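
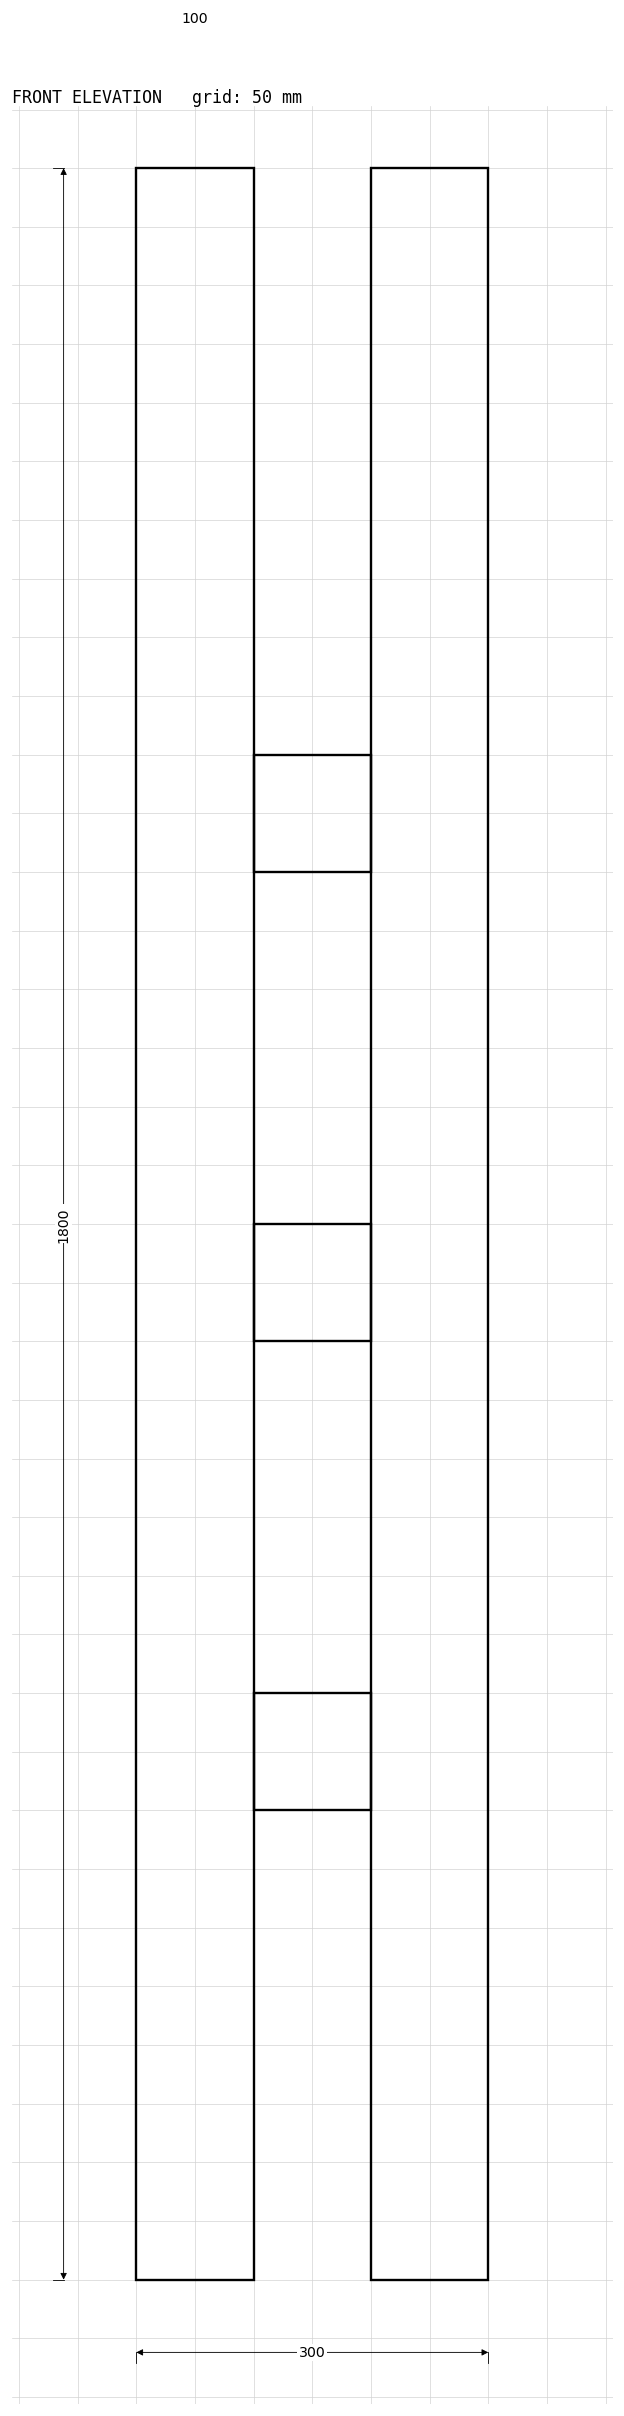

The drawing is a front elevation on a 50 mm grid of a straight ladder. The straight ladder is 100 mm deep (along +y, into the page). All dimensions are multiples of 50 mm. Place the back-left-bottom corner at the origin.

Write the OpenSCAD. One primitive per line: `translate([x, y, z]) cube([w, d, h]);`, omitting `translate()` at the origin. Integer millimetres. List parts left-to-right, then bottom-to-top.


cube([100, 100, 1800]);
translate([100, 0, 400]) cube([100, 100, 100]);
translate([100, 0, 800]) cube([100, 100, 100]);
translate([100, 0, 1200]) cube([100, 100, 100]);
translate([200, 0, 0]) cube([100, 100, 1800]);


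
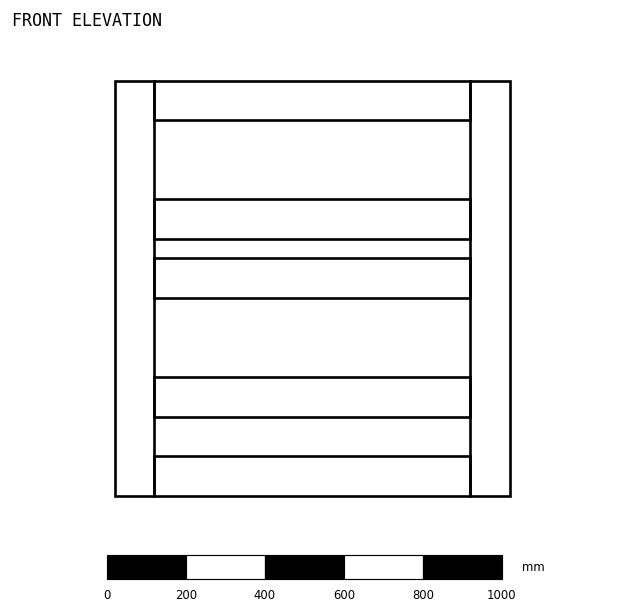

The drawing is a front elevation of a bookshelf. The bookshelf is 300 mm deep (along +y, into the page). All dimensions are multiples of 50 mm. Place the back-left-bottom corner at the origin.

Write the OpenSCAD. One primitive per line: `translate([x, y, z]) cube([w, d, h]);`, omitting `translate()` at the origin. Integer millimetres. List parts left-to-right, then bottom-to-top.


cube([100, 300, 1050]);
translate([100, 0, 0]) cube([800, 300, 100]);
translate([100, 0, 200]) cube([800, 300, 100]);
translate([100, 0, 500]) cube([800, 300, 100]);
translate([100, 0, 650]) cube([800, 300, 100]);
translate([100, 0, 950]) cube([800, 300, 100]);
translate([900, 0, 0]) cube([100, 300, 1050]);


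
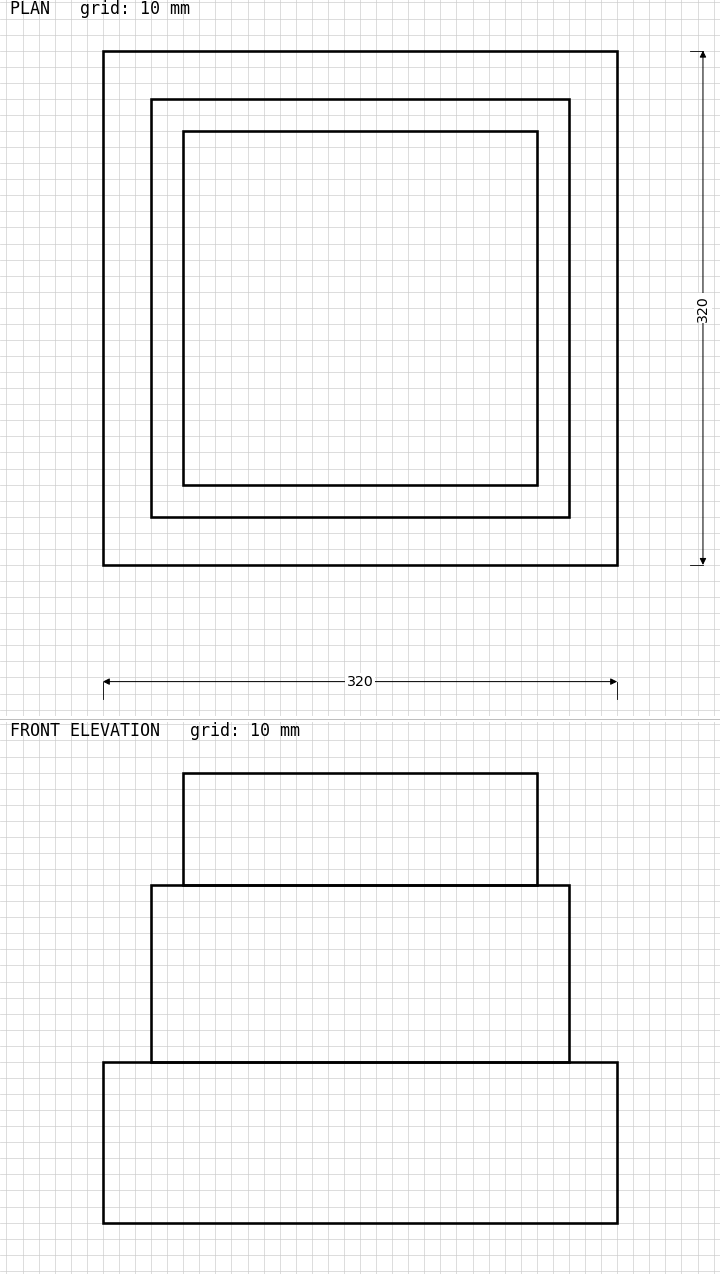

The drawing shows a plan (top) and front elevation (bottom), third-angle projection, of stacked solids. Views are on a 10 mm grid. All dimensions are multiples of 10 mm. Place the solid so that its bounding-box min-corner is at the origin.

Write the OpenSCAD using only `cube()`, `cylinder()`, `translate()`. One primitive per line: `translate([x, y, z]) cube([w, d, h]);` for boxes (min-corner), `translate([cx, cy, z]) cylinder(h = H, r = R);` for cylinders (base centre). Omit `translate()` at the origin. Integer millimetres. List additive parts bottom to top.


cube([320, 320, 100]);
translate([30, 30, 100]) cube([260, 260, 110]);
translate([50, 50, 210]) cube([220, 220, 70]);


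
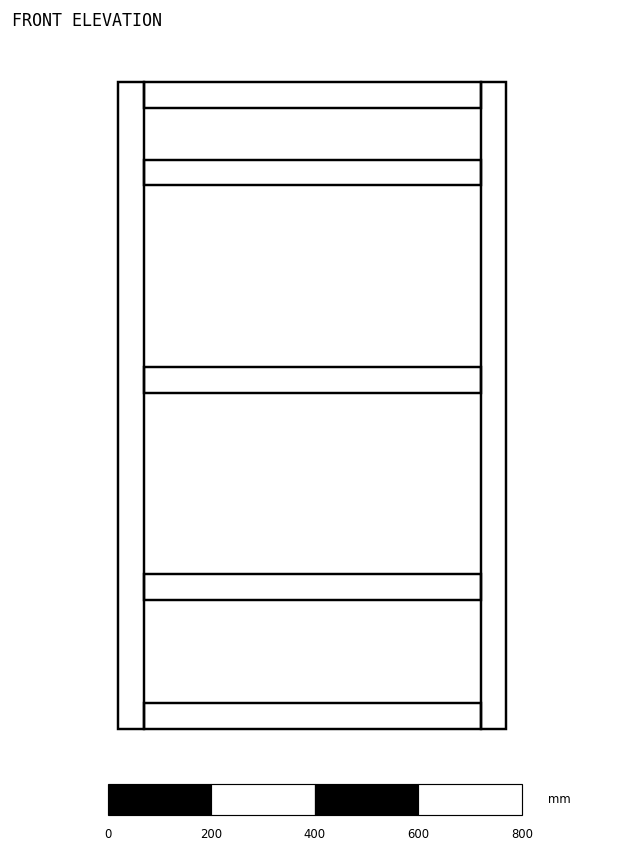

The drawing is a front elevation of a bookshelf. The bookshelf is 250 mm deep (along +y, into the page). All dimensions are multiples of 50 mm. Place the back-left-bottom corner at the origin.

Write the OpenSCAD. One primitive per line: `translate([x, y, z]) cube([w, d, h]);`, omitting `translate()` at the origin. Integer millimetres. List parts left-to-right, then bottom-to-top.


cube([50, 250, 1250]);
translate([50, 0, 0]) cube([650, 250, 50]);
translate([50, 0, 250]) cube([650, 250, 50]);
translate([50, 0, 650]) cube([650, 250, 50]);
translate([50, 0, 1050]) cube([650, 250, 50]);
translate([50, 0, 1200]) cube([650, 250, 50]);
translate([700, 0, 0]) cube([50, 250, 1250]);


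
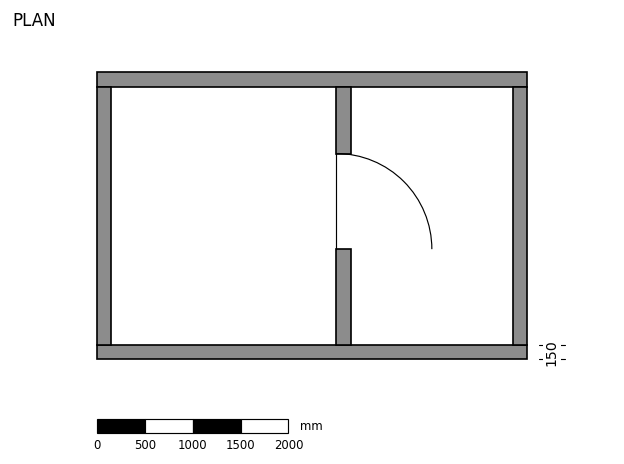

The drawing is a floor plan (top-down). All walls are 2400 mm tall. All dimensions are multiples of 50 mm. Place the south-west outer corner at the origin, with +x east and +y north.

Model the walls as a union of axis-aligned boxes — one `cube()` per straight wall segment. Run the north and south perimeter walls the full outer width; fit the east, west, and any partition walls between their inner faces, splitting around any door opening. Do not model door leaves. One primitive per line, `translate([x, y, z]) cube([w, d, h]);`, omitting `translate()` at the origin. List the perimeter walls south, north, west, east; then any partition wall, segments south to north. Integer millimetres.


cube([4500, 150, 2400]);
translate([0, 2850, 0]) cube([4500, 150, 2400]);
translate([0, 150, 0]) cube([150, 2700, 2400]);
translate([4350, 150, 0]) cube([150, 2700, 2400]);
translate([2500, 150, 0]) cube([150, 1000, 2400]);
translate([2500, 2150, 0]) cube([150, 700, 2400]);


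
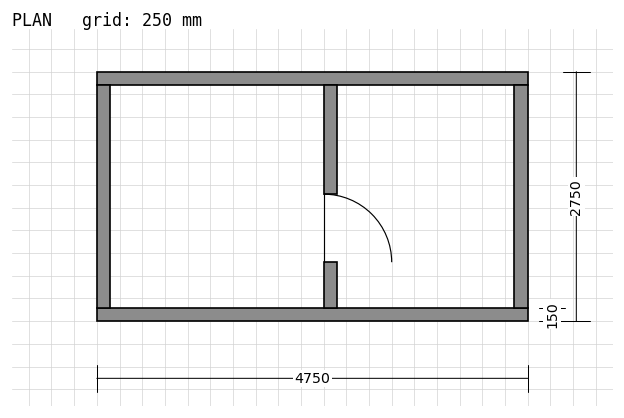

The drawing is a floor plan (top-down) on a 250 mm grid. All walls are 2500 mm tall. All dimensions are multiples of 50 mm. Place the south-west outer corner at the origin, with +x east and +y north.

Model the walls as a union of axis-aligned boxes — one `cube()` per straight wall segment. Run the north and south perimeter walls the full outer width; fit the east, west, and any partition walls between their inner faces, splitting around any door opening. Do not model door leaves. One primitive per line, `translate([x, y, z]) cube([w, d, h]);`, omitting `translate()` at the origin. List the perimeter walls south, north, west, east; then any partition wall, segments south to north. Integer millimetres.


cube([4750, 150, 2500]);
translate([0, 2600, 0]) cube([4750, 150, 2500]);
translate([0, 150, 0]) cube([150, 2450, 2500]);
translate([4600, 150, 0]) cube([150, 2450, 2500]);
translate([2500, 150, 0]) cube([150, 500, 2500]);
translate([2500, 1400, 0]) cube([150, 1200, 2500]);


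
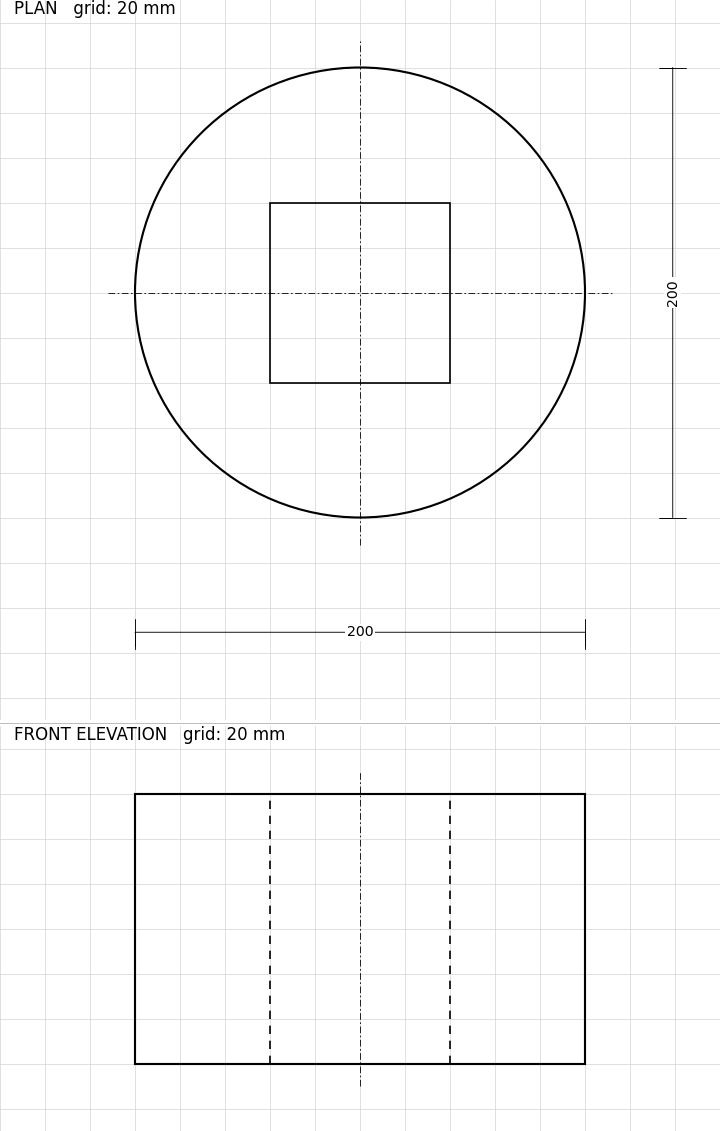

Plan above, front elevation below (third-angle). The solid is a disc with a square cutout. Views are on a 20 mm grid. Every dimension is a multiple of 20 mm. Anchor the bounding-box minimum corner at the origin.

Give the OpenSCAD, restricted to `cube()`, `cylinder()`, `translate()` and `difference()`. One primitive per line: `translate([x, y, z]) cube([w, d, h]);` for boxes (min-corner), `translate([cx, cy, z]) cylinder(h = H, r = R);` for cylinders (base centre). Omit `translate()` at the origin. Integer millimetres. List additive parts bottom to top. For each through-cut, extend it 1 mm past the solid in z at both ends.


difference() {
  translate([100, 100, 0]) cylinder(h = 120, r = 100);
  translate([60, 60, -1]) cube([80, 80, 122]);
}


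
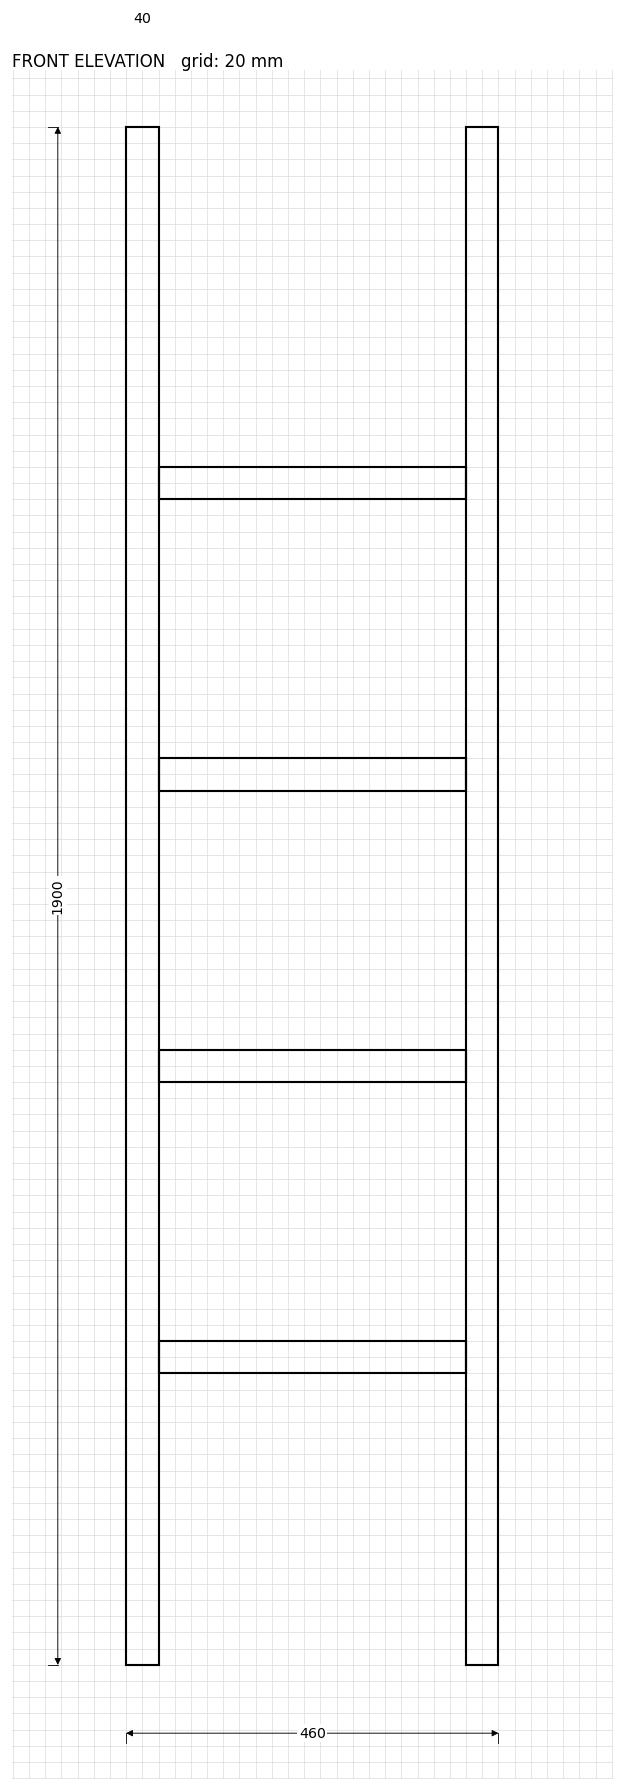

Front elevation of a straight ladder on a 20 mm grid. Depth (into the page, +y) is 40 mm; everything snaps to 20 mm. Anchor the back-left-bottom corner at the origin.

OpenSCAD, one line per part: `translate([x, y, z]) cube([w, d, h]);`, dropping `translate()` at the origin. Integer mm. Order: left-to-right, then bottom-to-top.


cube([40, 40, 1900]);
translate([40, 0, 360]) cube([380, 40, 40]);
translate([40, 0, 720]) cube([380, 40, 40]);
translate([40, 0, 1080]) cube([380, 40, 40]);
translate([40, 0, 1440]) cube([380, 40, 40]);
translate([420, 0, 0]) cube([40, 40, 1900]);


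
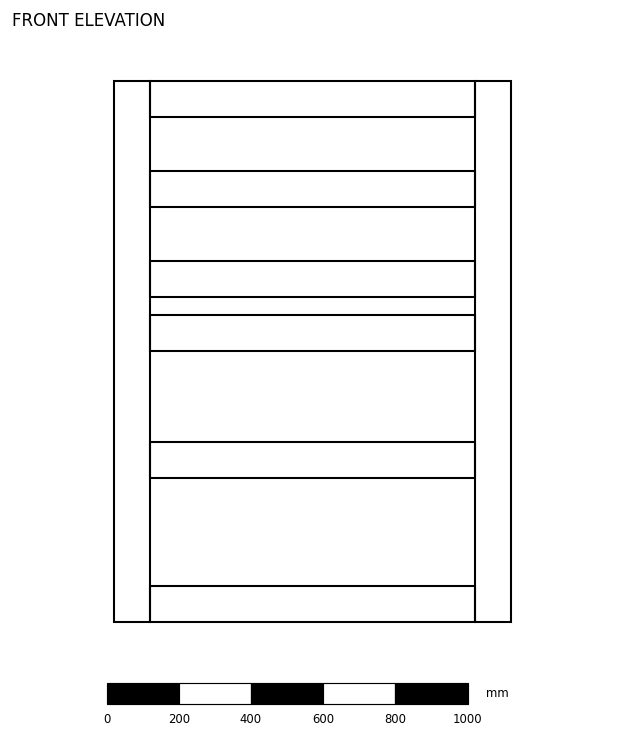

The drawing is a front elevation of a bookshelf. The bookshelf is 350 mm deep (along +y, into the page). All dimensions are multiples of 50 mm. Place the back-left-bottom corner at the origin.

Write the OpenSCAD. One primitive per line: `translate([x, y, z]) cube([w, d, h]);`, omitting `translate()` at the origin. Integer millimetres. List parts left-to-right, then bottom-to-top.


cube([100, 350, 1500]);
translate([100, 0, 0]) cube([900, 350, 100]);
translate([100, 0, 400]) cube([900, 350, 100]);
translate([100, 0, 750]) cube([900, 350, 100]);
translate([100, 0, 900]) cube([900, 350, 100]);
translate([100, 0, 1150]) cube([900, 350, 100]);
translate([100, 0, 1400]) cube([900, 350, 100]);
translate([1000, 0, 0]) cube([100, 350, 1500]);


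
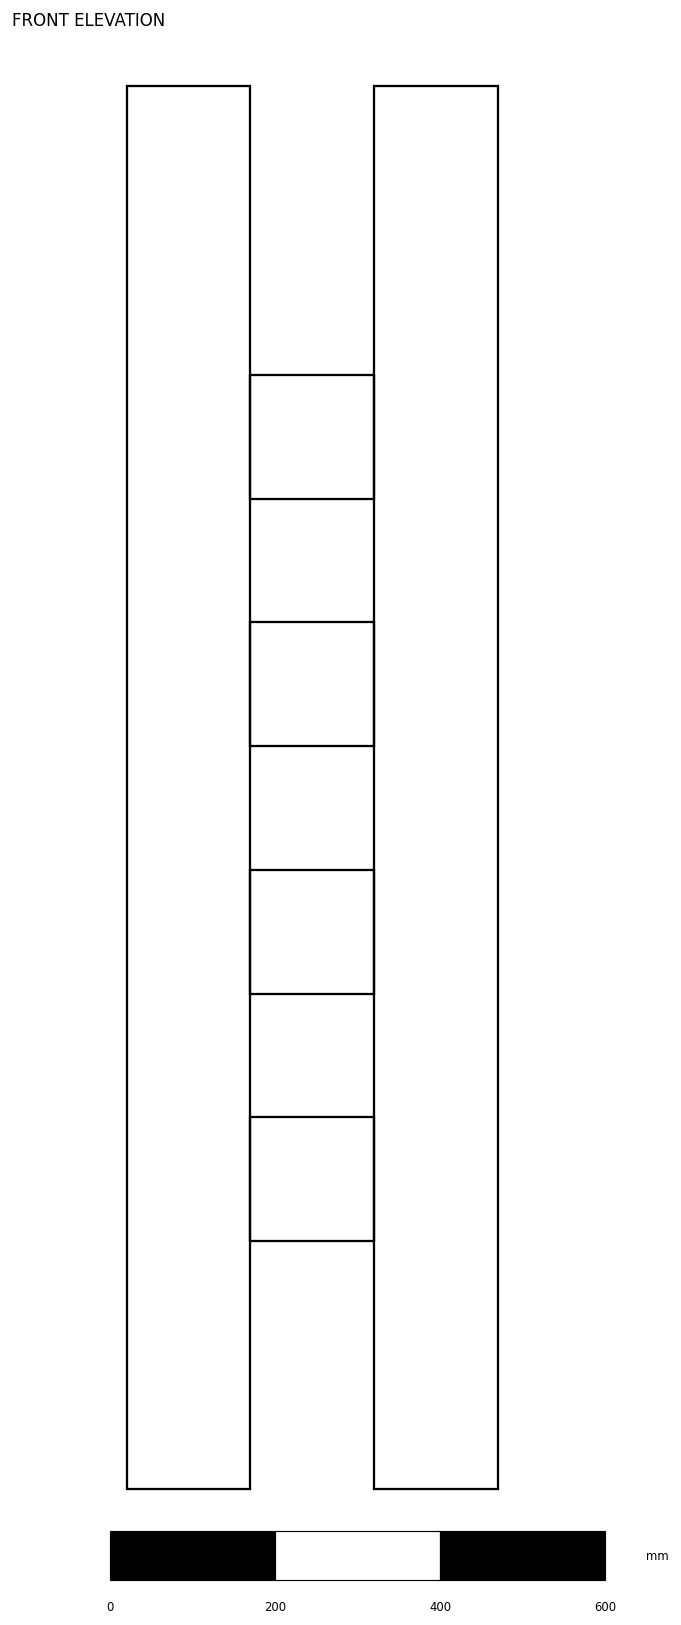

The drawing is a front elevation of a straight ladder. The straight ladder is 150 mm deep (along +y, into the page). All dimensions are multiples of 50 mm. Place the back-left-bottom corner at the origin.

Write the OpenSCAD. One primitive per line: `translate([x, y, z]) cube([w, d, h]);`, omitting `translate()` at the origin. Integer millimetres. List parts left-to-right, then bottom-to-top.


cube([150, 150, 1700]);
translate([150, 0, 300]) cube([150, 150, 150]);
translate([150, 0, 600]) cube([150, 150, 150]);
translate([150, 0, 900]) cube([150, 150, 150]);
translate([150, 0, 1200]) cube([150, 150, 150]);
translate([300, 0, 0]) cube([150, 150, 1700]);


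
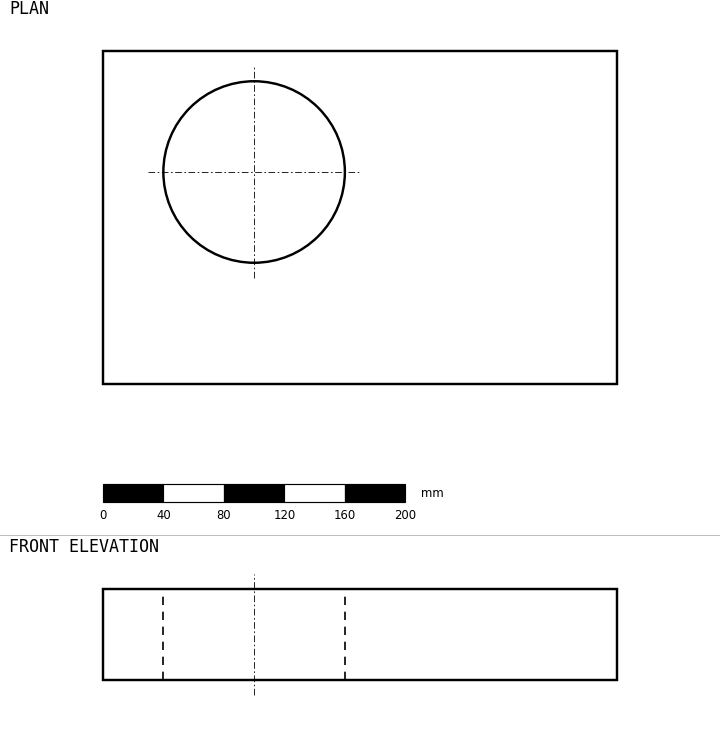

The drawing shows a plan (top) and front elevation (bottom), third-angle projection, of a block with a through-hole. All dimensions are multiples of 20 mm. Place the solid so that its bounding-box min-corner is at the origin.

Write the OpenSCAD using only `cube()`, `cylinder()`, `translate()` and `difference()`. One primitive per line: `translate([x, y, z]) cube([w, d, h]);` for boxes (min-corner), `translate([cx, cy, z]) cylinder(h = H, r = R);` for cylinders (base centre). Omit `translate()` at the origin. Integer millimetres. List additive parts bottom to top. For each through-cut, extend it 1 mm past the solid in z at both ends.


difference() {
  cube([340, 220, 60]);
  translate([100, 140, -1]) cylinder(h = 62, r = 60);
}


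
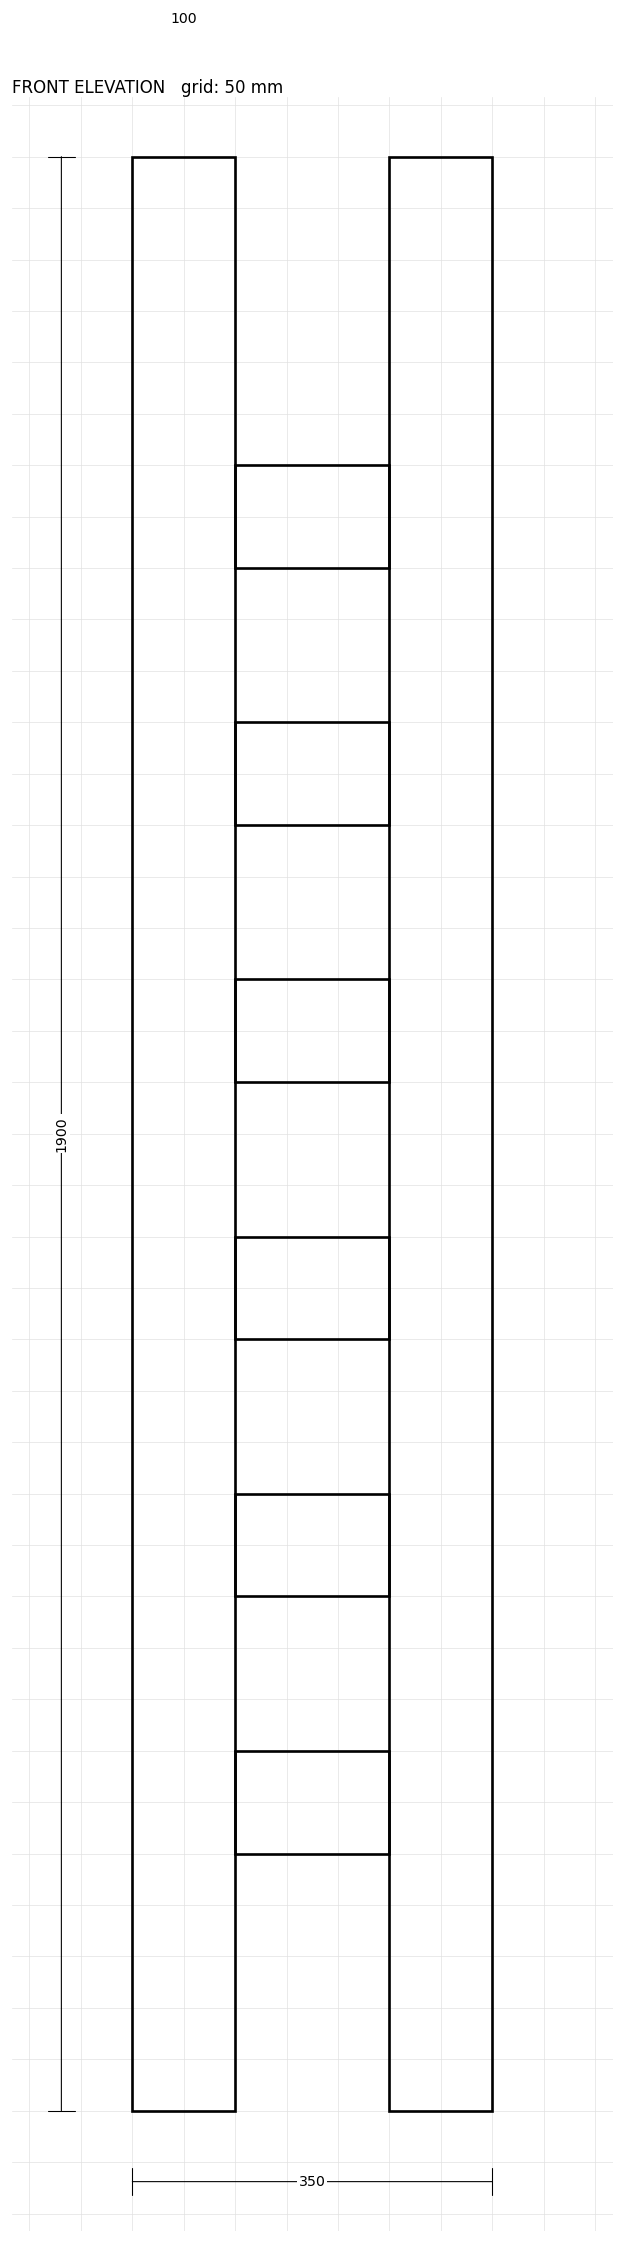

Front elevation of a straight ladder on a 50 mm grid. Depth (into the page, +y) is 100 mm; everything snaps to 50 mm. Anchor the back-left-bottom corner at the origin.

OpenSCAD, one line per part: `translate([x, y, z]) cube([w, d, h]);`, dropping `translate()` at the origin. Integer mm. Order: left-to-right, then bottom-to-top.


cube([100, 100, 1900]);
translate([100, 0, 250]) cube([150, 100, 100]);
translate([100, 0, 500]) cube([150, 100, 100]);
translate([100, 0, 750]) cube([150, 100, 100]);
translate([100, 0, 1000]) cube([150, 100, 100]);
translate([100, 0, 1250]) cube([150, 100, 100]);
translate([100, 0, 1500]) cube([150, 100, 100]);
translate([250, 0, 0]) cube([100, 100, 1900]);


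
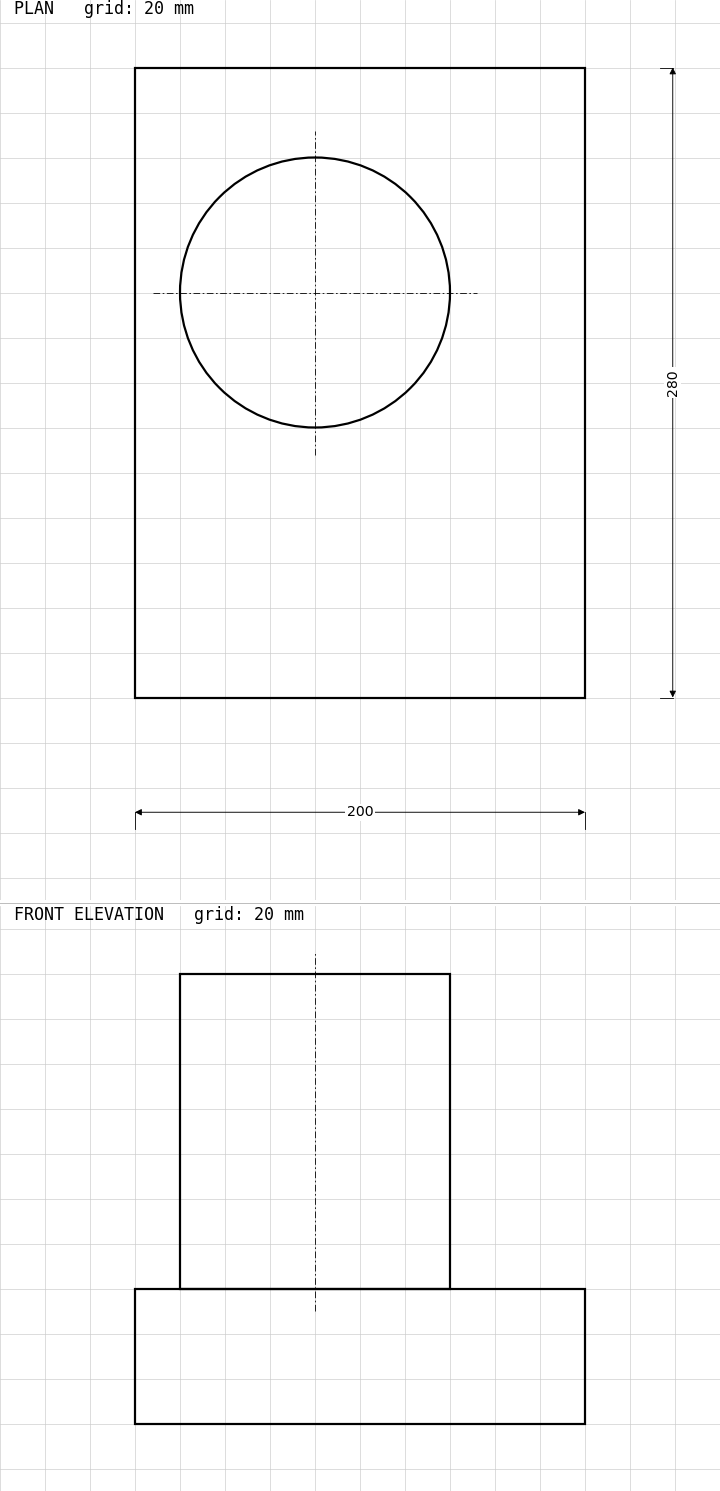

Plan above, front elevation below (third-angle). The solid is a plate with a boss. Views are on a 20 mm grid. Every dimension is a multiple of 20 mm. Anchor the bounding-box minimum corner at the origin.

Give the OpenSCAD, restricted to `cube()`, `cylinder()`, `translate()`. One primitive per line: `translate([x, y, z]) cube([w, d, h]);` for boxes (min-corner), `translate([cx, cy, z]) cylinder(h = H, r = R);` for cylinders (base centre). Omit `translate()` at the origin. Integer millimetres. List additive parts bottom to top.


cube([200, 280, 60]);
translate([80, 180, 60]) cylinder(h = 140, r = 60);


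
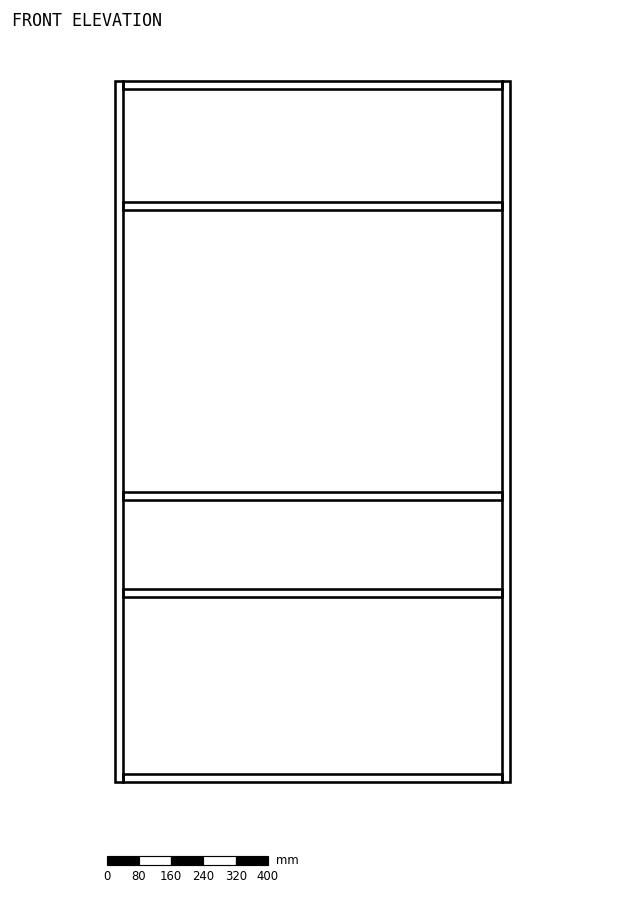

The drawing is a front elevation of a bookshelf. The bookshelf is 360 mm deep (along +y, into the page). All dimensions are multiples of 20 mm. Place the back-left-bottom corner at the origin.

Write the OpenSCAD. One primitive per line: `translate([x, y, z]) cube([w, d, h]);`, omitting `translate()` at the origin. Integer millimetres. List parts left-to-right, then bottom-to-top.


cube([20, 360, 1740]);
translate([20, 0, 0]) cube([940, 360, 20]);
translate([20, 0, 460]) cube([940, 360, 20]);
translate([20, 0, 700]) cube([940, 360, 20]);
translate([20, 0, 1420]) cube([940, 360, 20]);
translate([20, 0, 1720]) cube([940, 360, 20]);
translate([960, 0, 0]) cube([20, 360, 1740]);


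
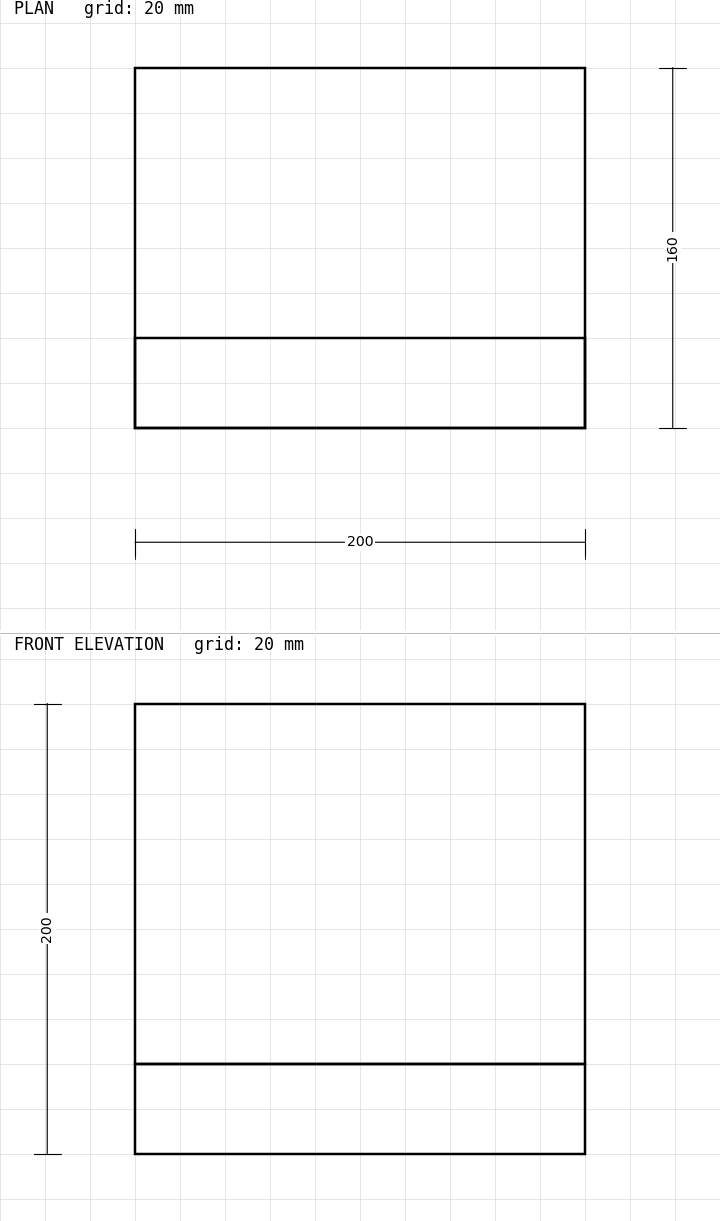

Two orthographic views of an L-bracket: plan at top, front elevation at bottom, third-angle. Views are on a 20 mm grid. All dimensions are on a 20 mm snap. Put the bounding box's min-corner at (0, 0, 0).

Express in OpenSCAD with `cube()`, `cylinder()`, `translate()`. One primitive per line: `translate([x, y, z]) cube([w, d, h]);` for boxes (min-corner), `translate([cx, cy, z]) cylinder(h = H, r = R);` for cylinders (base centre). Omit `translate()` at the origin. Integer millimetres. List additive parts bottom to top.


cube([200, 160, 40]);
translate([0, 0, 40]) cube([200, 40, 160]);


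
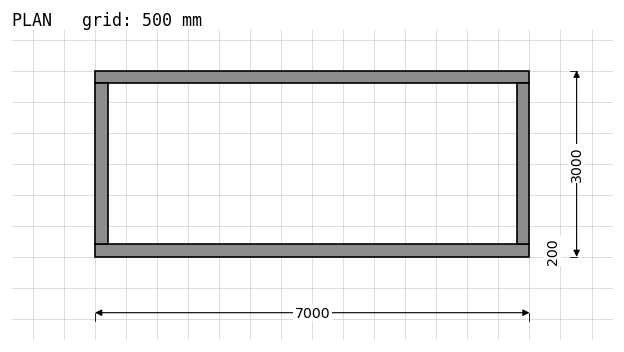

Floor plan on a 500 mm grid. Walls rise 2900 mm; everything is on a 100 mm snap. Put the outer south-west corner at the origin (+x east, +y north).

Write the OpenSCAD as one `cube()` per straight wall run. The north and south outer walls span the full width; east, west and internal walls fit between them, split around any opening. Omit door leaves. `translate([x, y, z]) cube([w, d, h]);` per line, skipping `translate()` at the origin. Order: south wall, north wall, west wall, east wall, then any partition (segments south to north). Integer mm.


cube([7000, 200, 2900]);
translate([0, 2800, 0]) cube([7000, 200, 2900]);
translate([0, 200, 0]) cube([200, 2600, 2900]);
translate([6800, 200, 0]) cube([200, 2600, 2900]);


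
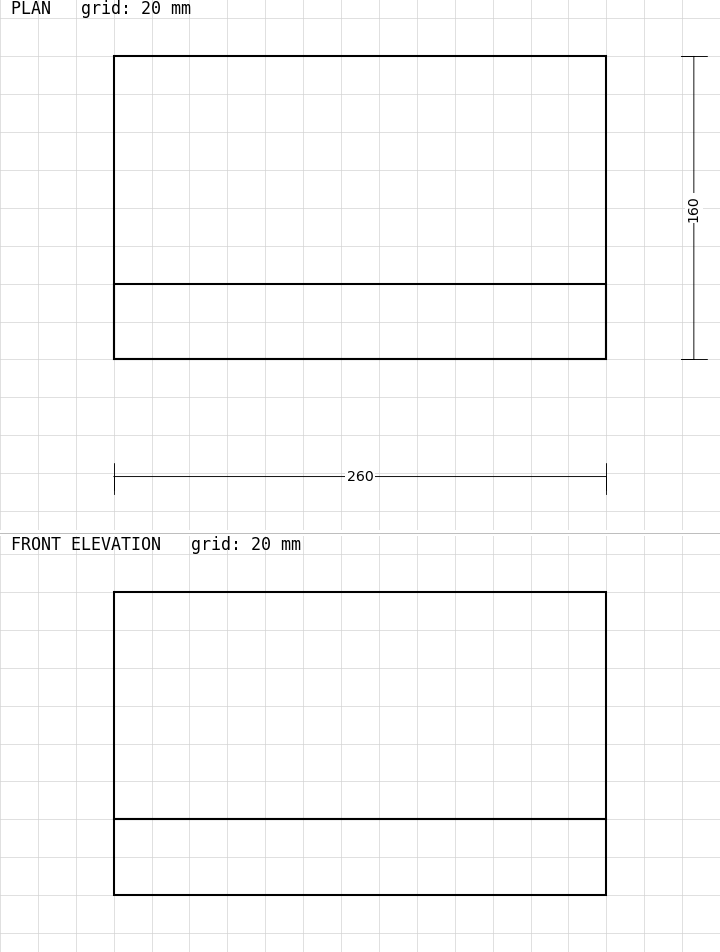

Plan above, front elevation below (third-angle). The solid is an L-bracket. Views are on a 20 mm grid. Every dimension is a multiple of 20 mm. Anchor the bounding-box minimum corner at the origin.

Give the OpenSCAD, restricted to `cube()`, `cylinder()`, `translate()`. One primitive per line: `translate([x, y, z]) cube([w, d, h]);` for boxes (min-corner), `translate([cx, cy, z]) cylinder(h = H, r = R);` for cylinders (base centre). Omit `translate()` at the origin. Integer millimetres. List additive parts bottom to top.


cube([260, 160, 40]);
translate([0, 0, 40]) cube([260, 40, 120]);


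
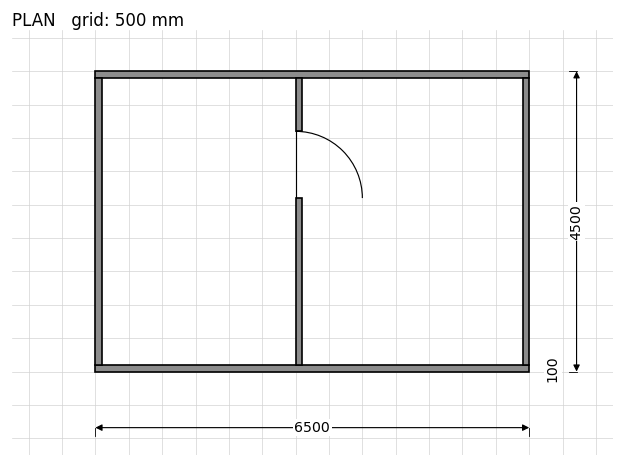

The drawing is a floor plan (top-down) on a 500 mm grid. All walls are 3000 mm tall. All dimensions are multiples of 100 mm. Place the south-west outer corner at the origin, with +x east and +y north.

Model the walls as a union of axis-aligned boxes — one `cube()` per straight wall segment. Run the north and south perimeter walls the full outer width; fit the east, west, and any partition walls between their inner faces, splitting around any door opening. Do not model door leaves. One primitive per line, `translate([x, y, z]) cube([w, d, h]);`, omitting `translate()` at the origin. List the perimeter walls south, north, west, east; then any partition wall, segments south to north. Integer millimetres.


cube([6500, 100, 3000]);
translate([0, 4400, 0]) cube([6500, 100, 3000]);
translate([0, 100, 0]) cube([100, 4300, 3000]);
translate([6400, 100, 0]) cube([100, 4300, 3000]);
translate([3000, 100, 0]) cube([100, 2500, 3000]);
translate([3000, 3600, 0]) cube([100, 800, 3000]);


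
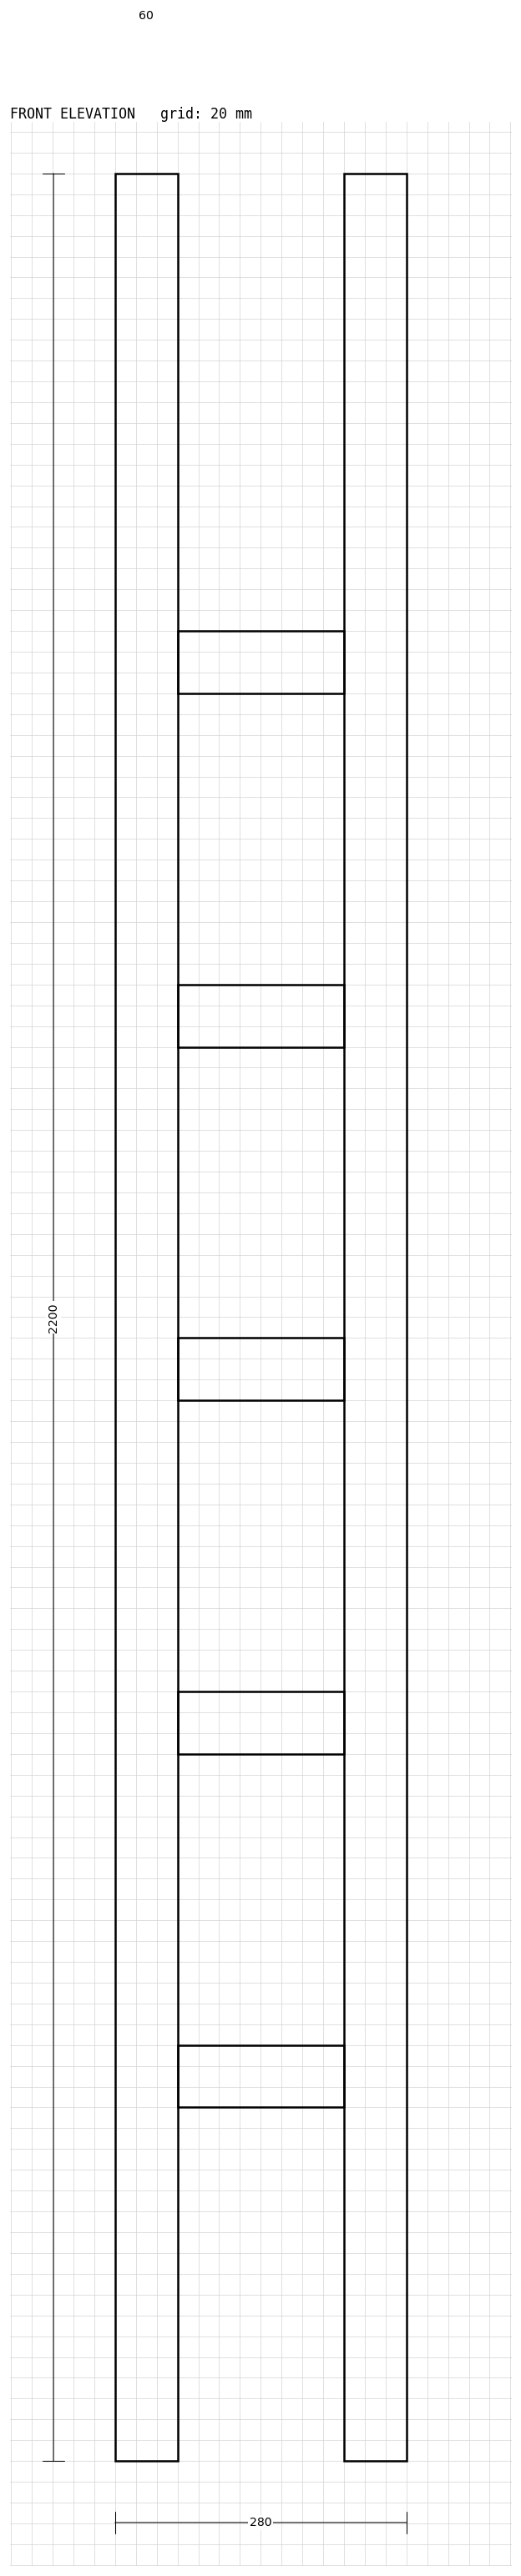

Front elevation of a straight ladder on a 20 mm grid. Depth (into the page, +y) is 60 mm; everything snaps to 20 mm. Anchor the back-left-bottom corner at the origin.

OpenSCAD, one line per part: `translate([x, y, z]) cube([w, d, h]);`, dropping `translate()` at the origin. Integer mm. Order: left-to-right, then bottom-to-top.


cube([60, 60, 2200]);
translate([60, 0, 340]) cube([160, 60, 60]);
translate([60, 0, 680]) cube([160, 60, 60]);
translate([60, 0, 1020]) cube([160, 60, 60]);
translate([60, 0, 1360]) cube([160, 60, 60]);
translate([60, 0, 1700]) cube([160, 60, 60]);
translate([220, 0, 0]) cube([60, 60, 2200]);


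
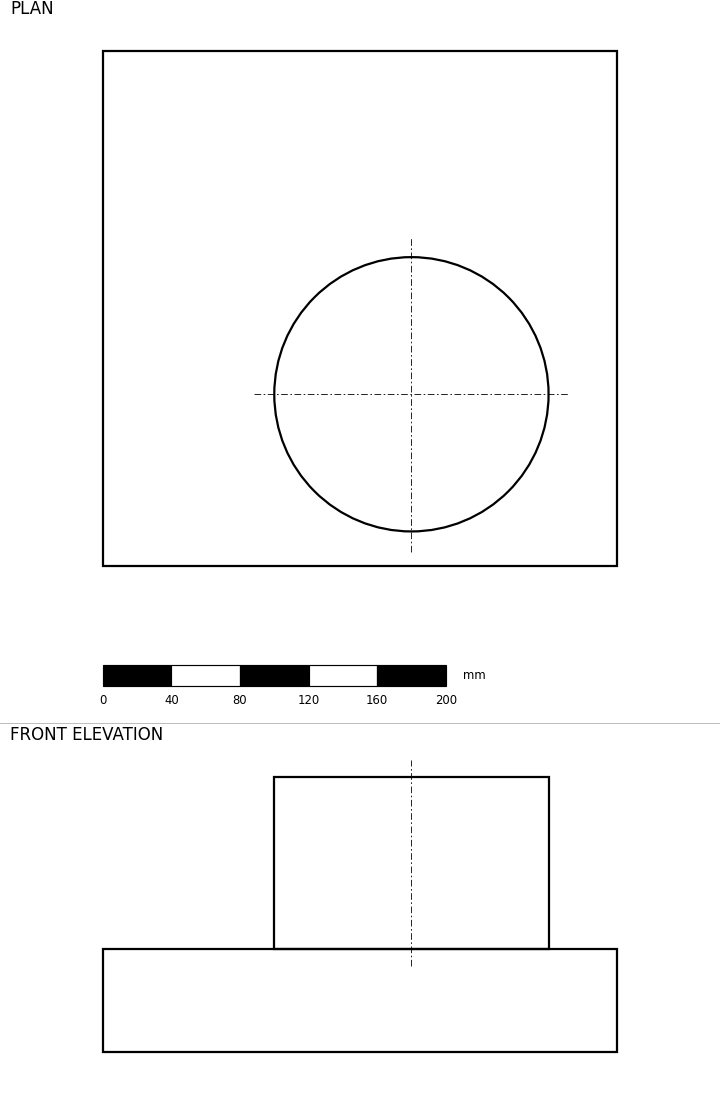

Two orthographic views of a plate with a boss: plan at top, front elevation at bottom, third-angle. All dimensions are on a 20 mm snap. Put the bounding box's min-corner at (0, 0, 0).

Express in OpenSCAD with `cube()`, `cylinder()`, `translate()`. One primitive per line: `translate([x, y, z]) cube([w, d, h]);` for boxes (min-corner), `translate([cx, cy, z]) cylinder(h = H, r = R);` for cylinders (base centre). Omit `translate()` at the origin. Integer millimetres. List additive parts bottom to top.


cube([300, 300, 60]);
translate([180, 100, 60]) cylinder(h = 100, r = 80);


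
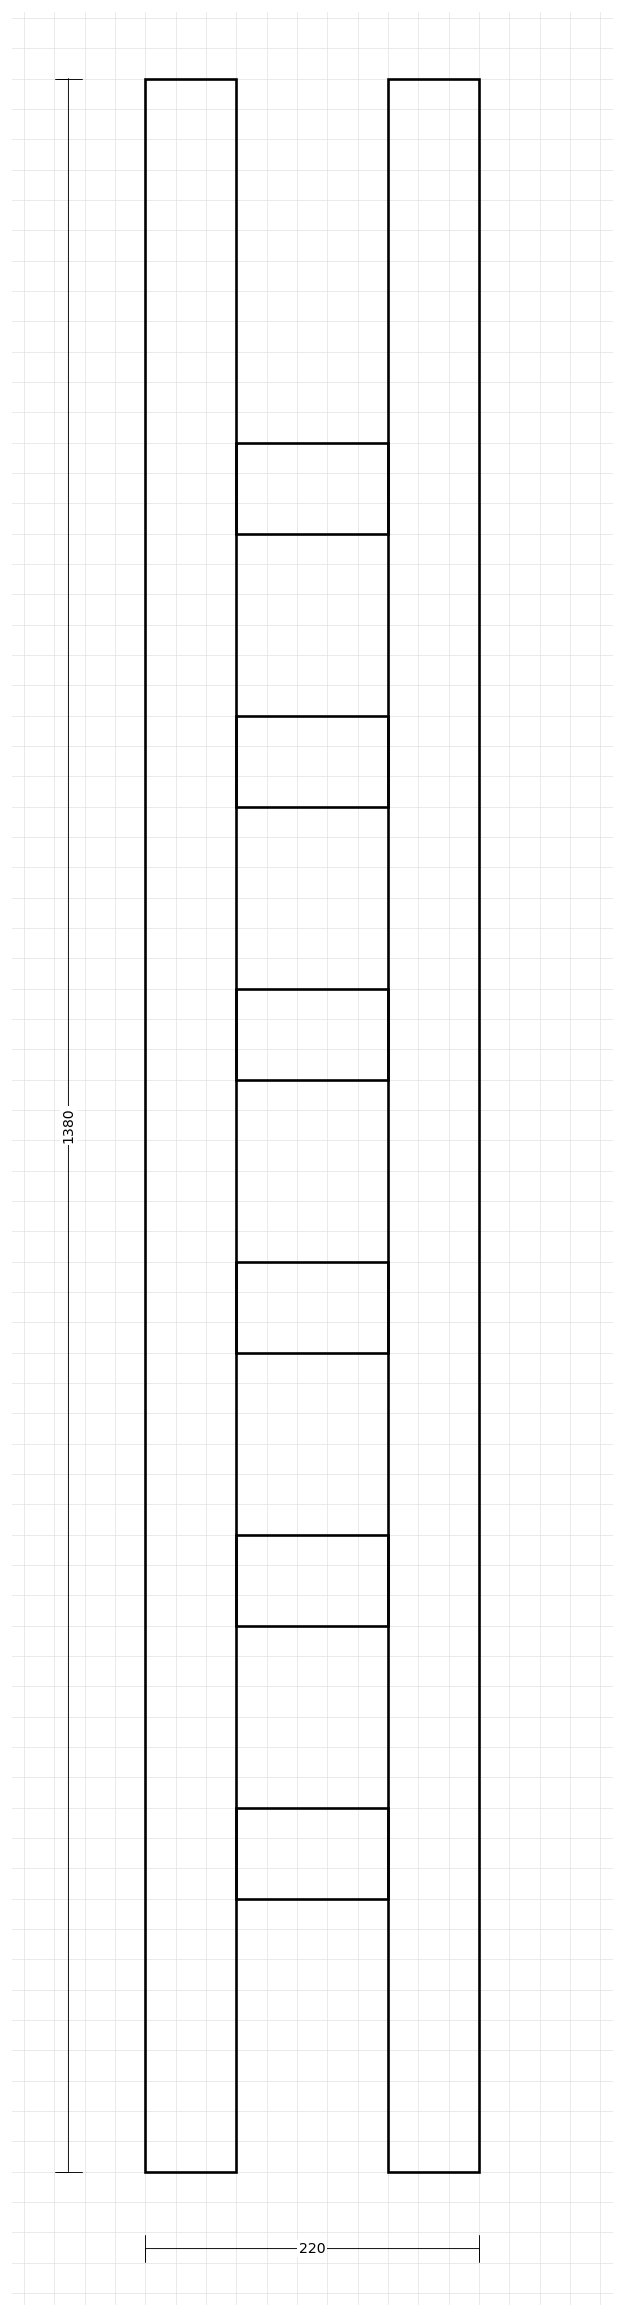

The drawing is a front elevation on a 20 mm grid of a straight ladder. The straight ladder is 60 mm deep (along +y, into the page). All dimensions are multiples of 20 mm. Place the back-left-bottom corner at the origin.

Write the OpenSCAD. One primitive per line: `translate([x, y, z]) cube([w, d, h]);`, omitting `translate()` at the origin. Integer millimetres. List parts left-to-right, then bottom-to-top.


cube([60, 60, 1380]);
translate([60, 0, 180]) cube([100, 60, 60]);
translate([60, 0, 360]) cube([100, 60, 60]);
translate([60, 0, 540]) cube([100, 60, 60]);
translate([60, 0, 720]) cube([100, 60, 60]);
translate([60, 0, 900]) cube([100, 60, 60]);
translate([60, 0, 1080]) cube([100, 60, 60]);
translate([160, 0, 0]) cube([60, 60, 1380]);


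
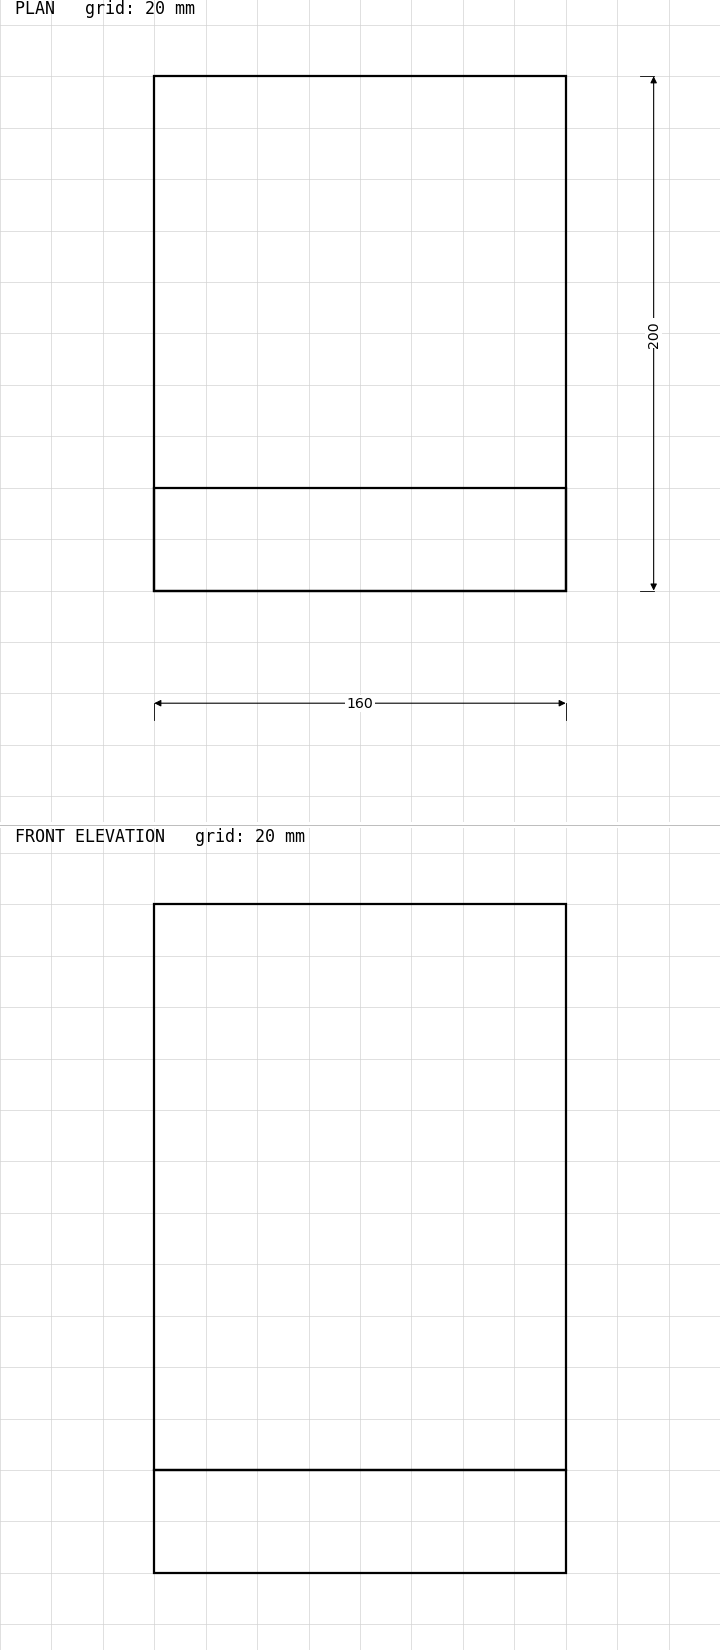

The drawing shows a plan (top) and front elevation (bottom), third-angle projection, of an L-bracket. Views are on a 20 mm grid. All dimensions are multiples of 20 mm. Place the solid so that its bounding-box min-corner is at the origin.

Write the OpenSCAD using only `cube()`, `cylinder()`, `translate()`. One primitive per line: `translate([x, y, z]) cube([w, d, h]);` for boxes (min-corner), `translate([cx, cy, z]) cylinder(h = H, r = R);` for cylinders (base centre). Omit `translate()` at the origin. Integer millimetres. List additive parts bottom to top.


cube([160, 200, 40]);
translate([0, 0, 40]) cube([160, 40, 220]);


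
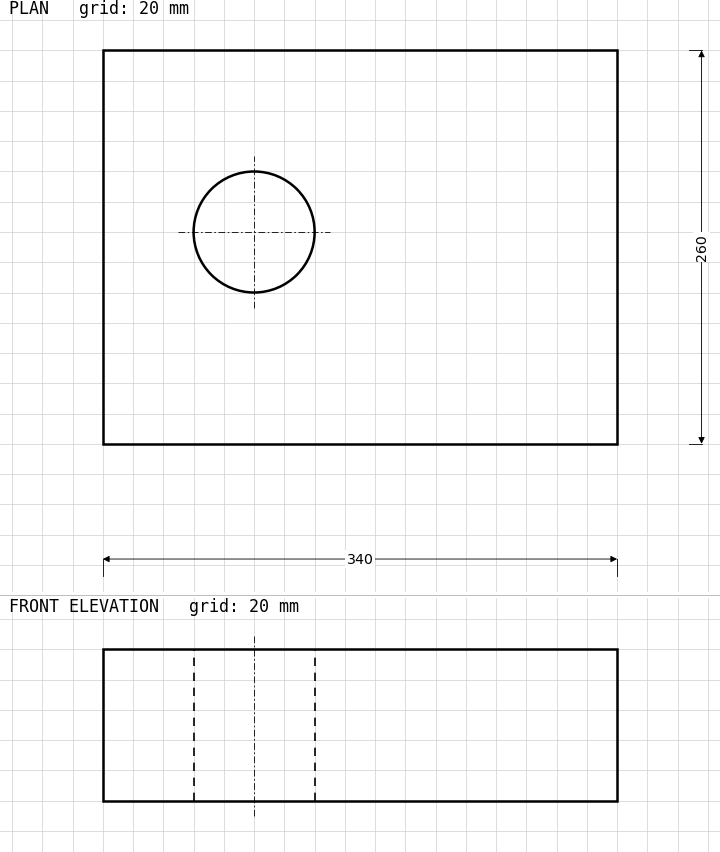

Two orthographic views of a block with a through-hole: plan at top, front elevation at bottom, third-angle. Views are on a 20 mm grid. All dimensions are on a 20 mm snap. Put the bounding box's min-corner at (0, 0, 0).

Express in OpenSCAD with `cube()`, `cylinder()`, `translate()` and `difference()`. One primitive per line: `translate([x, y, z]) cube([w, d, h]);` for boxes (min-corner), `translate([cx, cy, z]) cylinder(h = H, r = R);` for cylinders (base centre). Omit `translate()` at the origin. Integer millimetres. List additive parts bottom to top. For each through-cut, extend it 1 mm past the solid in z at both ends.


difference() {
  cube([340, 260, 100]);
  translate([100, 140, -1]) cylinder(h = 102, r = 40);
}


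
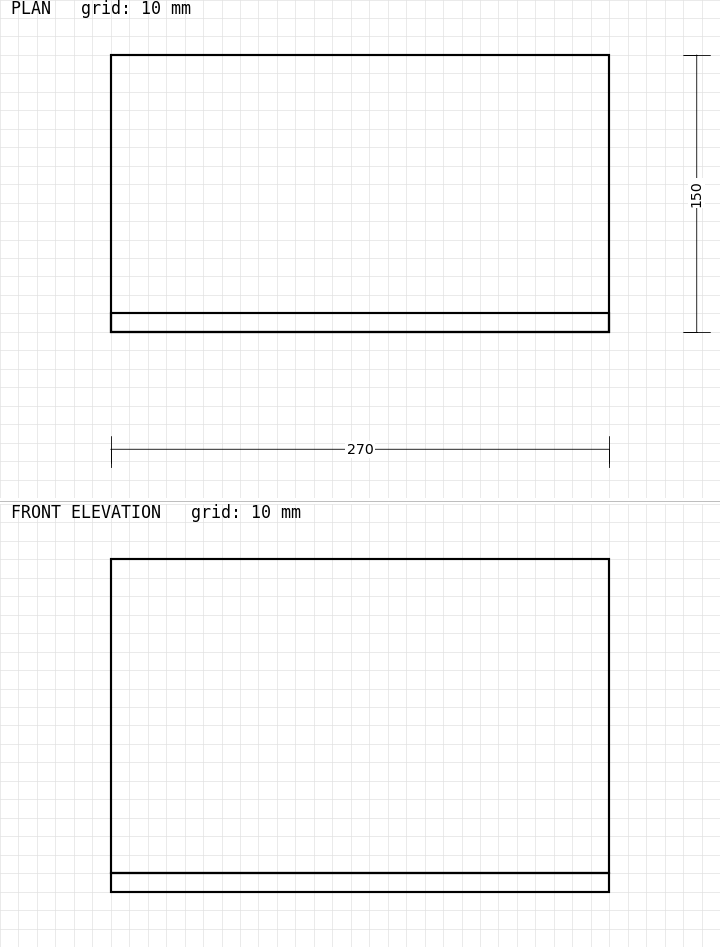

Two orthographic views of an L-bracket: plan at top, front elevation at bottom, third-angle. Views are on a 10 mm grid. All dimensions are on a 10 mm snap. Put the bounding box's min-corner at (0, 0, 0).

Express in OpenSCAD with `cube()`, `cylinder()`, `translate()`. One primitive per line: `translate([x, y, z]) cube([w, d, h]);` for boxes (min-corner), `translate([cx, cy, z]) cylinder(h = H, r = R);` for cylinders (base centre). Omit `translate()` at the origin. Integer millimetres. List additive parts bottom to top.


cube([270, 150, 10]);
translate([0, 0, 10]) cube([270, 10, 170]);


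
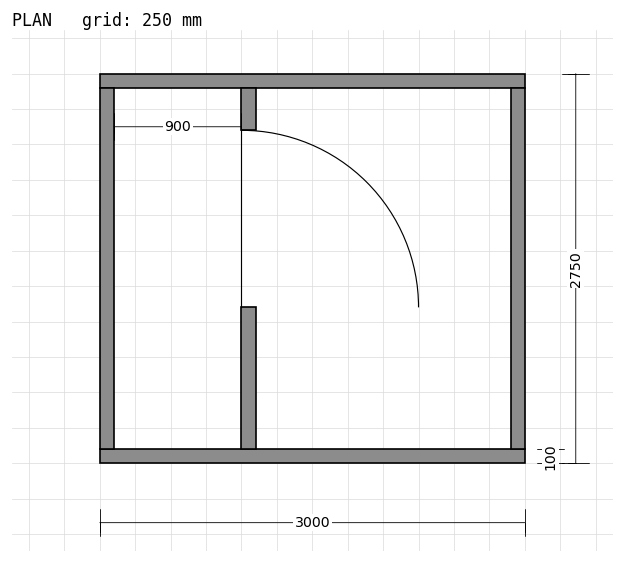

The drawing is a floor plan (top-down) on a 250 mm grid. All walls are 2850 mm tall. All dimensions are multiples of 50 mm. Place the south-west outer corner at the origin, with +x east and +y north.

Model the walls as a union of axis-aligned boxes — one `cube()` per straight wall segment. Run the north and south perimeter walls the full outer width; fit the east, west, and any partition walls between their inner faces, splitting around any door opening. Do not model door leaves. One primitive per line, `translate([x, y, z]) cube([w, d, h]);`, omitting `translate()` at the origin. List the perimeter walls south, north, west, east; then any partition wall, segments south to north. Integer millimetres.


cube([3000, 100, 2850]);
translate([0, 2650, 0]) cube([3000, 100, 2850]);
translate([0, 100, 0]) cube([100, 2550, 2850]);
translate([2900, 100, 0]) cube([100, 2550, 2850]);
translate([1000, 100, 0]) cube([100, 1000, 2850]);
translate([1000, 2350, 0]) cube([100, 300, 2850]);


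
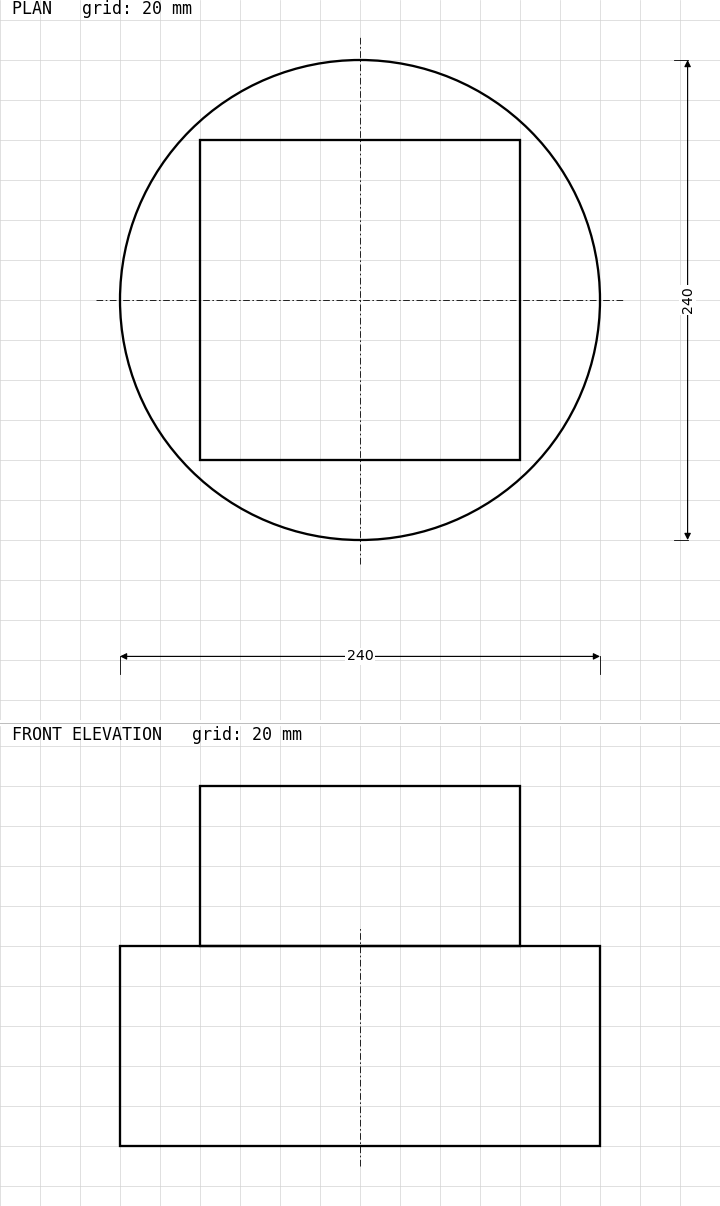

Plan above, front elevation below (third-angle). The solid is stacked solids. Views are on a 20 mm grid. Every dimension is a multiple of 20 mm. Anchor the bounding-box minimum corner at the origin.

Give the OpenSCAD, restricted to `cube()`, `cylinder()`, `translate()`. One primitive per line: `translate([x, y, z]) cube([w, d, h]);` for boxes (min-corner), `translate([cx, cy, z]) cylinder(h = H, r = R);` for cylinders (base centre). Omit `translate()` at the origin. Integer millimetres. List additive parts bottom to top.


translate([120, 120, 0]) cylinder(h = 100, r = 120);
translate([40, 40, 100]) cube([160, 160, 80]);


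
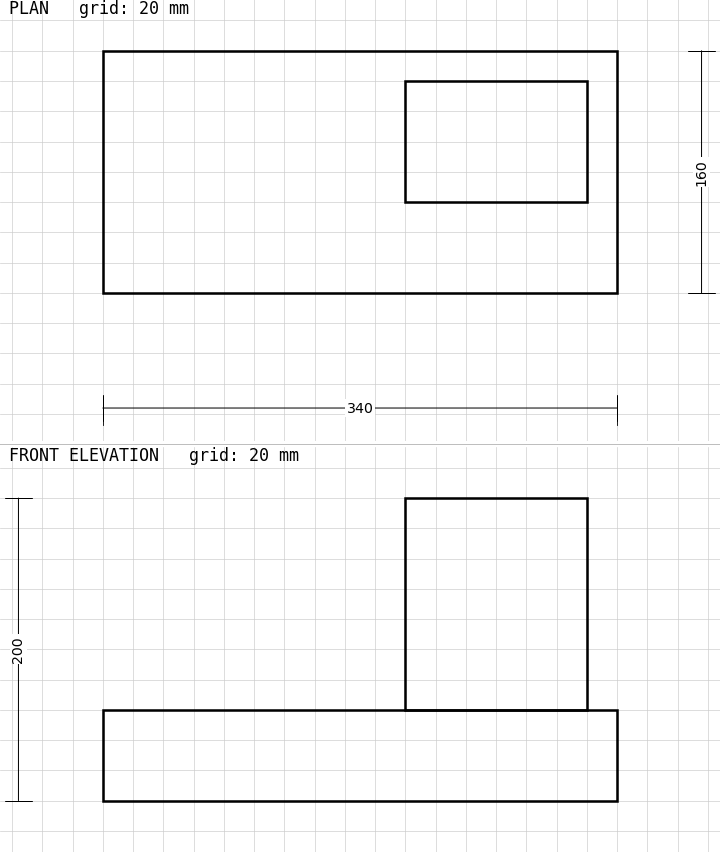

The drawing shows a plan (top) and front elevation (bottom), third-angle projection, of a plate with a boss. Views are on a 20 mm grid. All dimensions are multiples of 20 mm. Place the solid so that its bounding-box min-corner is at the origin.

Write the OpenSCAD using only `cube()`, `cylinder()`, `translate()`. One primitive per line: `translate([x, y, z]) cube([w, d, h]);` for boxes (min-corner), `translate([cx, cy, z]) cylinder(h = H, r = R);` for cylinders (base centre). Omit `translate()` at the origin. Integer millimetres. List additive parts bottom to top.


cube([340, 160, 60]);
translate([200, 60, 60]) cube([120, 80, 140]);


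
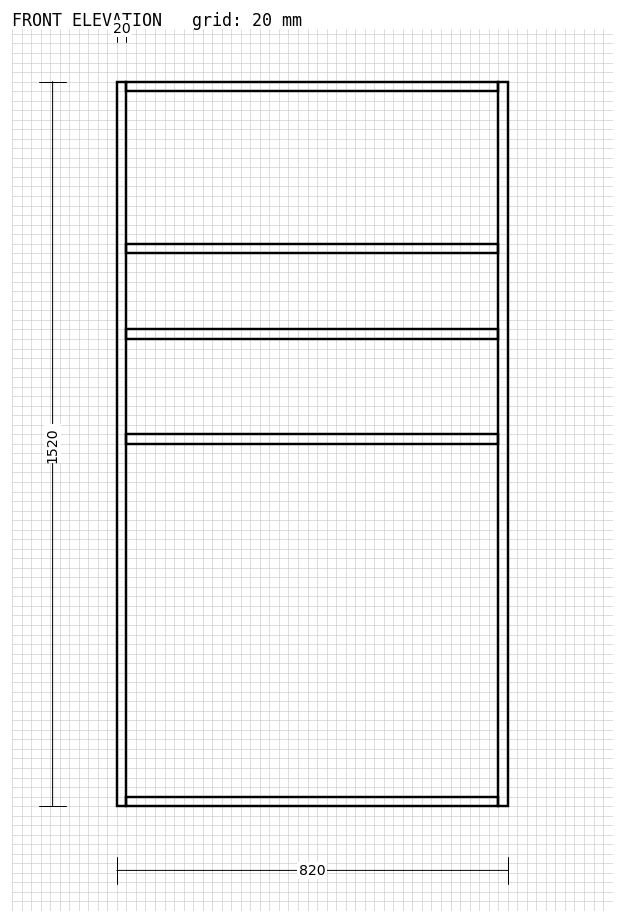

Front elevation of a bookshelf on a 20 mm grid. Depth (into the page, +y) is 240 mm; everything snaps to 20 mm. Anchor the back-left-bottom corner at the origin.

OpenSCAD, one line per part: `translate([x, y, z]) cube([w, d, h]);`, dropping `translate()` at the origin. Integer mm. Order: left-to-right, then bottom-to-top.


cube([20, 240, 1520]);
translate([20, 0, 0]) cube([780, 240, 20]);
translate([20, 0, 760]) cube([780, 240, 20]);
translate([20, 0, 980]) cube([780, 240, 20]);
translate([20, 0, 1160]) cube([780, 240, 20]);
translate([20, 0, 1500]) cube([780, 240, 20]);
translate([800, 0, 0]) cube([20, 240, 1520]);


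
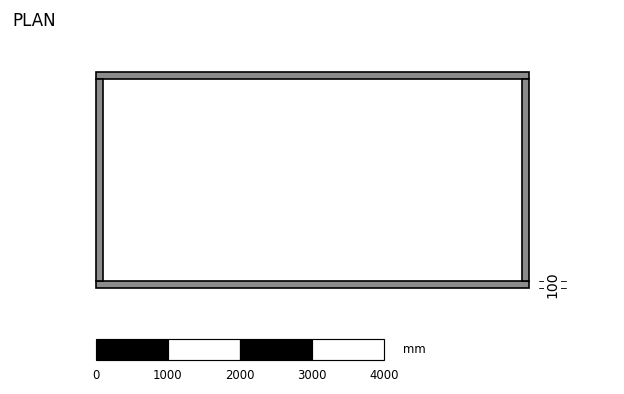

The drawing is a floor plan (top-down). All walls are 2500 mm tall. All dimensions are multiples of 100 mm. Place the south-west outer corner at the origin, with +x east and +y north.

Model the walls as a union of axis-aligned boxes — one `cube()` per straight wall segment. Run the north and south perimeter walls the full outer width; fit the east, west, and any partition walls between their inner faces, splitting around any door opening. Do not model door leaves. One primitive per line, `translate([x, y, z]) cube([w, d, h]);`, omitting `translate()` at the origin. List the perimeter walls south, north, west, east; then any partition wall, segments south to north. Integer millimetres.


cube([6000, 100, 2500]);
translate([0, 2900, 0]) cube([6000, 100, 2500]);
translate([0, 100, 0]) cube([100, 2800, 2500]);
translate([5900, 100, 0]) cube([100, 2800, 2500]);


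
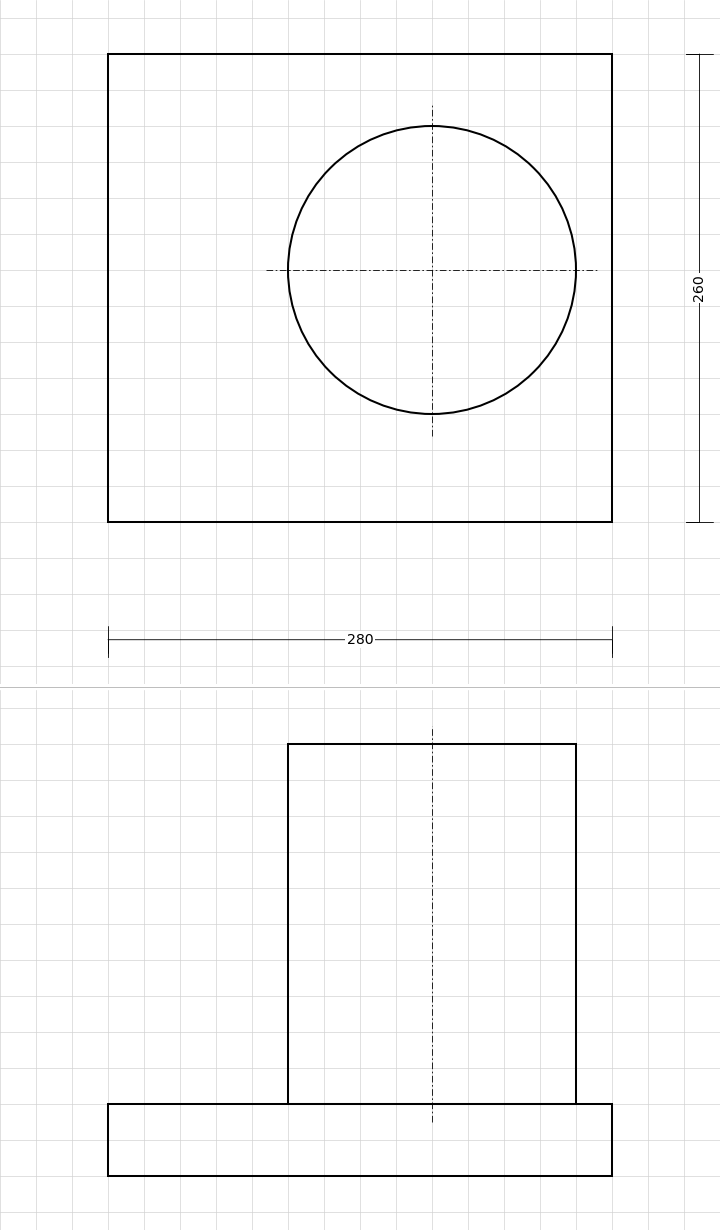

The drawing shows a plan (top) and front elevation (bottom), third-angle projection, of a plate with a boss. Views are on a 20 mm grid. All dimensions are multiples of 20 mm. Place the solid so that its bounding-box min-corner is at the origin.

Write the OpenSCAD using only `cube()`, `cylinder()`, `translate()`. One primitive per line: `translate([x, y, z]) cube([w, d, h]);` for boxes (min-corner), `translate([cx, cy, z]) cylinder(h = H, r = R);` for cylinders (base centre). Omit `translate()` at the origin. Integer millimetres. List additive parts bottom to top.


cube([280, 260, 40]);
translate([180, 140, 40]) cylinder(h = 200, r = 80);


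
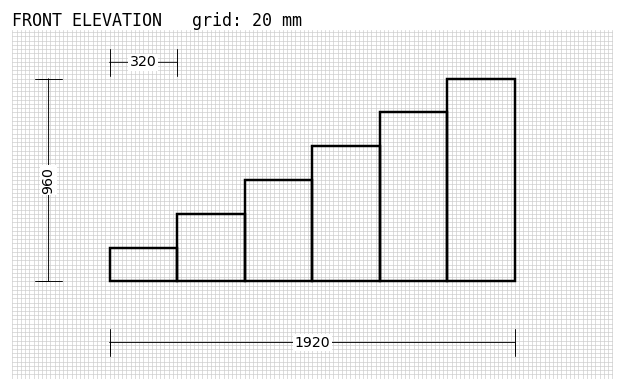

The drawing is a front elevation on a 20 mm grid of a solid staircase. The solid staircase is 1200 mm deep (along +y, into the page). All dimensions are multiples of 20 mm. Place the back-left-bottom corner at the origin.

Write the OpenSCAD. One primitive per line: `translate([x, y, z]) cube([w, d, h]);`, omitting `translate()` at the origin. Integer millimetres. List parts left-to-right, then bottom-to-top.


cube([320, 1200, 160]);
translate([320, 0, 0]) cube([320, 1200, 320]);
translate([640, 0, 0]) cube([320, 1200, 480]);
translate([960, 0, 0]) cube([320, 1200, 640]);
translate([1280, 0, 0]) cube([320, 1200, 800]);
translate([1600, 0, 0]) cube([320, 1200, 960]);
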